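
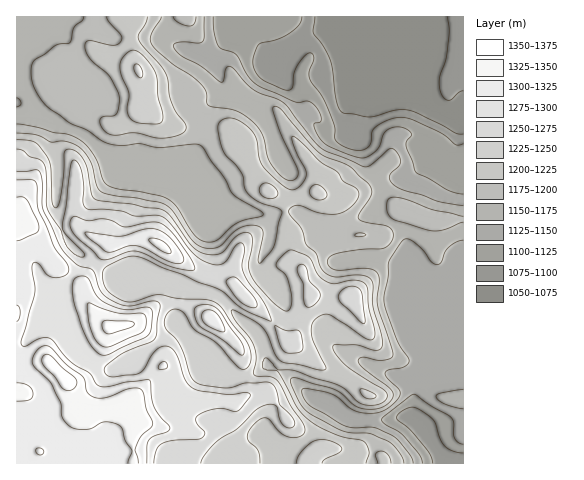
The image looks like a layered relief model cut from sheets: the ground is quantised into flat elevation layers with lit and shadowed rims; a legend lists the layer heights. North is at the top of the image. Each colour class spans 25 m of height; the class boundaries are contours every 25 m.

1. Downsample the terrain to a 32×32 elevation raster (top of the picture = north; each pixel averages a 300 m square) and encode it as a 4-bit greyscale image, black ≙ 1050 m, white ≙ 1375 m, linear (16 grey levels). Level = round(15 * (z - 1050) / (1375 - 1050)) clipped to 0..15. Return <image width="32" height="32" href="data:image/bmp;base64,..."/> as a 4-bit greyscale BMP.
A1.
<image width="32" height="32" href="data:image/bmp;base64,Qk12AgAAAAAAAHYAAAAoAAAAIAAAACAAAAABAAQAAAAAAAACAAATCwAAEwsAABAAAAAAAAAAAAAAABEREQAiIiIAMzMzAERERABVVVUAZmZmAHd3dwCIiIgAmZmZAKqqqgC7u7sAzMzMAN3d3QDu7u4A////AM3MzM3bqqmZmHiIiHd2QyLNzM3N26qqmYh4iIh3ZTIjzMzd3d3LuqmIiYdlVUMiNMzN7d3tu7qqqJl1RERCIjTczd3d7Lu7u6qYVEV4ZDRV3N7czMy7qpmql1Vnh2RERMzu26qru5mZmHd4iHZURETN7Lu6qruZmaeJmHdmZUREzMu83LqqmZuXmph3d2VERMu7ve7cqZq6iJmYeIhkRETLu83d3KmsuImYmImYVEREy7vMuqupqpm6iJmZp0RERMu7y5iJmZmbqHiZmZdURETLzLuYiJmqqpeImHd2VEREzMuqqZm8qZqHiZdlVVRFVMzKq8y825d5l3h3ZmZlVVTdubu7zMlmZ4d4dmZ3ZVZl7KqqqqqXZmZmd3d2ZmZmZtyZqZiIdmZmZ3d4h2ZmZVXLiah2ZmZmZniHeId2VURDu4inZmZmZmZ4dnh3ZVRDM6qIl2ZmZmZnd1V3ZUVUMzOYeHZmZmZmd3ZWdUMjRDMyd2Zmd3d3Znh2V2QyIkQzIVVWZ3eIh3Z3ZWZDMRIjIRBVZmZnmYdmZlVkQyERERERVmZmZ5mHZlVUQzMRAAABEVZmZniZdmVVQiIyEQAAARJWZmd4mHZURDISIhEAAAESVmZneIdVREMyISIQAAAAElVWZ3d2VVQzMzIhEAAAABJlVWZ3d2ZkMzMzIQAAAAAS"/>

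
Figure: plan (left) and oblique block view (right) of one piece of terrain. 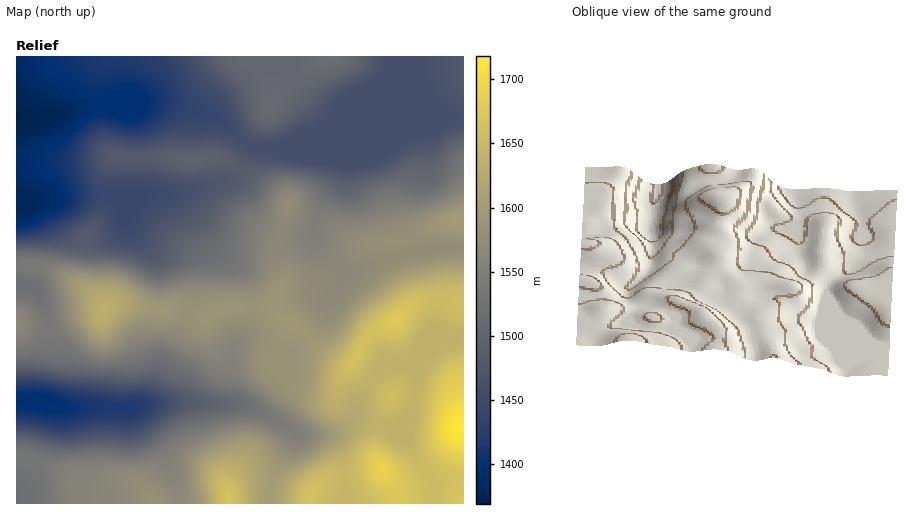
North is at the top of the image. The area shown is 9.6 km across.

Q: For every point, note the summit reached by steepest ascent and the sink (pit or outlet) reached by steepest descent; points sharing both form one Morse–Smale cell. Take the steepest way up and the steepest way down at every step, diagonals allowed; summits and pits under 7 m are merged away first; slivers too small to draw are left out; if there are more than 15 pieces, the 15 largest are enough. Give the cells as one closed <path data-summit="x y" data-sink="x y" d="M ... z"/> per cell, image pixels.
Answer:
<path data-summit="463 429" data-sink="17 120" d="M109 105l-20 1-56 13-16 0-1 43 62 0 38-6-7 18 0 21 6 2 6 7 6 9 3 15 13 15 11 8 22 5 12 8 4 15 0 19-3 15 17 4 11-7 12-3 38 2 7 3 18 13-22 35 2 8 5 4 7-9-2-5 6-2 32-33 10-25 13-16 2-8-26-26-6-12-22 3-19-5-15-8-11-11-13-24-8-8-12 0-34 11-25 0-14 3-10-1 3-2 1-4 2-46-1-21-2-9-3-3z"/><path data-summit="330 57" data-sink="17 120" d="M391 56l-374 0-1 62 17 1 14-2 49-12 37 0 13-3 25 0 45 15 25 22 12 8 19 2 50-22 22-27 20-9 17-13 9-14z"/><path data-summit="463 221" data-sink="17 120" d="M463 117l-15 0-72 30-94 1 25 0 33 15-3 18-20 32-5 22 7 13 27 26 11-2 36-16 42-9 29 0z"/><path data-summit="395 321" data-sink="17 120" d="M432 248l-39 8-36 16-11 2-3 8-13 16-10 25-32 33-6 2 2 5-8 10 10 9 13 6 29 6 10-6 6-13 10-13 17 17 10-9 26-12 19-24 10-6 5-43z"/><path data-summit="104 311" data-sink="17 401" d="M126 302l-14 2-10 9-20 2-34 11 2 25-7 22-3 28 26 6 67 1 12-4 5-6 13-33 21-41 4-12-14-4-21 1z"/><path data-summit="229 503" data-sink="17 401" d="M199 402l-41 2-24 4 31 50 12 28 4 17 48 1-1-9 9-6 9-3 24 2 5-20 17-28 0-10-26-16-20-8z"/><path data-summit="463 429" data-sink="17 401" d="M246 307l-22 1-18 9-18-4-25 52-13 33-9 7 34-3 70 3 6-4 25-28-6-7 0-6 22-35-20-15z"/><path data-summit="463 57" data-sink="17 120" d="M463 56l-71 0-4 12-7 10-17 13-20 9-22 27-46 21 100-1 72-30 15 0z"/><path data-summit="189 160" data-sink="17 120" d="M171 102l-25 0-13 3-24 1 9 0 12 5 3 3 2 9 1 21-2 46-1 4-3 2 10 1 14-3 25 0 29-10 21-3 9-7 13-24 1-4-2-1-34-28z"/><path data-summit="463 429" data-sink="17 120" d="M463 338l-16 3-53 24 10 1 11 8 1 15-7 28-19 13 7 6 9 4 23 34 3 7 1 23 31-1z"/><path data-summit="104 311" data-sink="17 120" d="M112 196l-4 2-8 22-15 21-4 23 1 20 20 20 2 5 12-6 10-1 27 7 21-1 14 5 4-15 0-19-4-15-12-8-22-5-11-8-13-15-7-21z"/><path data-summit="288 205" data-sink="17 120" d="M252 146l-14 28-9 7-11 2 7 0 6 4 15 28 14 14 12 5 19 5 9 0 12-3 5-23 20-32 3-18-33-15-45 1z"/><path data-summit="154 503" data-sink="17 401" d="M110 407l-40 1 8 7 6 18 2 13-1 35 19 2 8-2 15 0 11 3 11 11 5 9 26 0-1-11-14-35-28-46-4-4z"/><path data-summit="104 311" data-sink="17 204" d="M103 195l-30 0-46 8-10 0-1 61 30 3 38 21-3-6 3-36 2-7 14-19 6-12 3-11z"/><path data-summit="395 321" data-sink="17 401" d="M355 362l-11 13-6 13-6 5-10 1-23-6-23-15-25 28-9 4 20 7 40 23 33-2 16-12 7-23 13-18z"/>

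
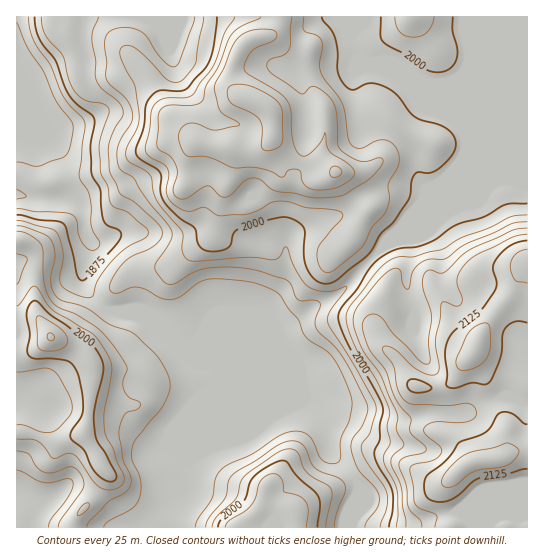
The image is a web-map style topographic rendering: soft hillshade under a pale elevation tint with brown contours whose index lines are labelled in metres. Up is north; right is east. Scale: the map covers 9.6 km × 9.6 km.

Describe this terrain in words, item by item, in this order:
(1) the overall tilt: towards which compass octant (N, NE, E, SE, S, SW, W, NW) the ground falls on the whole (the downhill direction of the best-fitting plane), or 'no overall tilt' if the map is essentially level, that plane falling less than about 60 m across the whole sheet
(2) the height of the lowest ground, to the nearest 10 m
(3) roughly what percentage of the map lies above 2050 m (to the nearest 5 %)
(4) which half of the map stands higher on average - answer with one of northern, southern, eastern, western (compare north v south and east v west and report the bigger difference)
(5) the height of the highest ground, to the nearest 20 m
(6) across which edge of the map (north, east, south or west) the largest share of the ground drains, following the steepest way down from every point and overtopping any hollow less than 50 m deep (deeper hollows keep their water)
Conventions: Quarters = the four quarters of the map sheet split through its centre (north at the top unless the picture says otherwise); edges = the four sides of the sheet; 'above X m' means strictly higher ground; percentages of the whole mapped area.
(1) The general tilt is down to the west (the land rises towards the east).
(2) The lowest ground is at about 1820 m.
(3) Roughly 25 % of the ground is higher than 2050 m.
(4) The eastern half stands higher on average than the western half.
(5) The highest point reaches roughly 2180 m.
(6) Most of the ground drains across the western edge.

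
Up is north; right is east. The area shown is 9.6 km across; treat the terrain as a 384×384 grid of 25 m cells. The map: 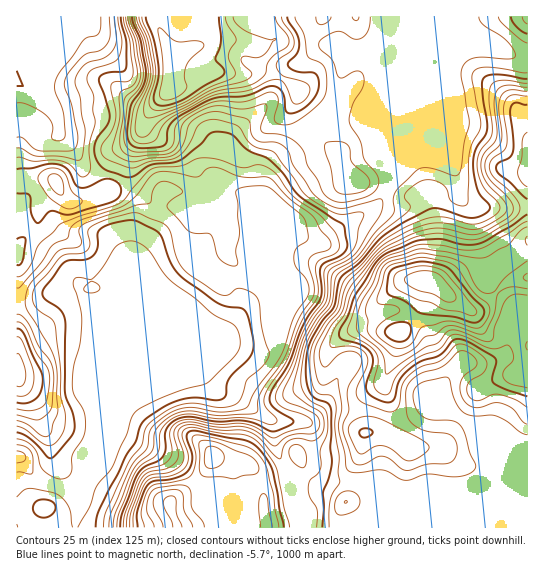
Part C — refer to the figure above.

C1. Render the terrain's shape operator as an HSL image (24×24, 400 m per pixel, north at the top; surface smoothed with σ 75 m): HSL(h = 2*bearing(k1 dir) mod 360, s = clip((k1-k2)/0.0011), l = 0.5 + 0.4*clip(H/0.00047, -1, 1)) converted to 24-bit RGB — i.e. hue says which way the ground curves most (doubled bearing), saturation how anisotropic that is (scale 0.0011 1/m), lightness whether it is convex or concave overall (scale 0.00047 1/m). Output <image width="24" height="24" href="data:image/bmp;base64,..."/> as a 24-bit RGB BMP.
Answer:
<image width="24" height="24" href="data:image/bmp;base64,Qk32BgAAAAAAADYAAAAoAAAAGAAAABgAAAABABgAAAAAAMAGAAATCwAAEwsAAAAAAAAAAAAAnmWdrLeCRnaaND6NF0C08bPFw6JmufCZbECYfGaFcWp+wt6MNyvEKhlSzHZK08xLVIx8f3+AgH9/gH9/gH9/f4CAf3+AcIyGeLuwyYFugzVlQWx4GkhhRmC72PPw99TyaTSFfGdpa5Jwy+mcOBN+WzuTN8PI9OXUej+dgXFreoNYfn5tgIBmeoB1f4B/hXN3tzBqzWgmWrWHSYF8HEdbIeagw+1yhhI2/zh4XrtFZ52Jtu+sOgVWQbZbTz5z71sdboY0ekFRt7NZVnNFaq5gVrKaaYSJb4CPJRcO2/dpSn1KWnh9MWhwIoc1cDMQPBETnvaF1eD2obzqjrjffgDTmajiWimVznRdyqCARmOZx+LmdojTl8G3U12OhGyFgXlqM6K4u+q3dZmyRl+IXHJ9Ll91ZYXjzOP/zP/zi1jV2bXVrxeJMnAIhBQKYRFd3e3WyMPhZ7zVZ7KHe12auHV+cDxdeV9ZoEhKc82FeOJ8N2SxelCQZHSCSpRxEHMyR+IIpn0SJh0NSCEEcgAjyGcmZSocC280xuJFj1cau9sQLX5hcF1OgylIy341QmFNjZdTxubLttyfERQ5fGl+c3yEdYp0W3xXTnUqeGgqdTdST5RwI2XG8sPyzWjkfOO9R63L4o3i9PnSEyElVnBIKSyX7dvwrj7chLbHzu+/1puwJxRebHd+gXx9fH53foB6eYF3cH5uTYB2o2uRI3JeMSJ+5nOp9OetDiskc0sv/7mehT5WPoAyDGk9UEQbusgzuWuJ6fesnjZTVjd+a3KCe3x/fn6CfoGAgIB/gH58bHlxSVtfr5xWBCQvzZPL/s3XsxmYHohX6uiNobHYk33PKA42a38cMfyCXJqr+5Vor1umb1KXdGuBfnl8foJ6eoF8fX1/gnN5fmJcSlhpp7OGEVZqIqOa3bDR/bL4e8vsourl8F+yyT5ydxKg0fraHZaOSYmAxuwcW3ZMj018hXSEfYOGgoSJf3qEfGlucjxGsqFbSpSRaaBmVaWKBi0nTy0ay59e8LvMpkAcknUyplihzfj2vOr48xfTSEkn595cJ2AyS2pffYdteoaBgHl/g2R6hjVcbr+fiMCobGWZaaaJiGd4Fg8vMNK1jeXaz1PK9dbt1tb11O33k9y8RhxCxjq/xZPt58i/tWSuTUUmMsI4W398eHJ2bUl8fH++hLSfk3iZeaajhHuUWkuHSanWD/+lIGI3PVi62vHc05fXxoyL0l69sj/iZVKrcotH14SQr16heuDeO7m+RUFmcF5dTENklbtyjY5sgJR5a51tfW19ZIKEhWhHRzQeLHsfCXAomsM0ta1gtnlobpVsODSY3JDk1KHjpFdPuERf4lEelUgdNF4aJGI+ZLaubraai6abZ42KoZVgd3Z/e1JhRRgWnn4rNJ8UFl8fQmsdZ4Ido7MtinxCLSQWPUEWzbERSI1nyk2Jtfv3x5v85tT3MpzfQpqXdoxfjnFRbphvjmBMYUg5dRZVhY/Ouc3e17LXLdScH46gxYCwl8NrcDNxgx5QW0Eho9sxeYTg1ev2iVDidBxDmUQb64AlICQPRmoZZLBSYTU2r3taTz6FU4iehbuWc6WKn8yuqp3SJTp8VZpGsah0XSd6nxy13Ozvm8PUXM49Wn8fdwhAzjW623Hk9XmBgHHedvnLKWyWcpnEuz6ulj88R7KHdJ9zg6WOpL2GcjxxgHJ/YJhqh3haKytfOL7X2ZaTzVpOt3I+Wn1HQytOQbVPThyN+dLVremQurk1LD1dXUc9NEeF27bdXLeYRrF8daNyo6hseEqBf3+AfoF6gH18TF97NGNMdi0nut2Lla6pjUaRWER6jaZ1EyA49b+o/6+78G0OCyoKHj4gSp8xF2895nOUacovQotZmpZsWGd1f3+Af4B/f39/XVR8TDptc7+3r+W0g3BRdTqQiXuuc16cWOjSBCld/8zR99P49cz/HVvhadesIYx9DuCc8drtM4C4s2+sV3yYfX6Af3+Af3+AWEd5Un6fhvTLg9bhfX9/Pn2CYoqwnMfTukmlIQgr6v9c3dGOSn2jtKzvXEve5GLLDadEbJY3wWSyT12Eql6LenqAf3+Af3+AR2mUfNKuZbo6SDMYgXyAboB9PHdYcZBIUB1JQw9I6f/MgciQvY/DspxqOD20zZXXrsHlG5qtYkg0gl1OYpVPe3yAf3+Af3+AZ4N1eoVGbEYyiU8ufIGCf3uCZIF/eExoKgdOvnHn2v/MdF1SiXlYnM9rTzZtpKlVjd9FaRJuu3i7aX+0XcOrbnKAf3+Af4B/fHaBmVmch1G0t5zO"/>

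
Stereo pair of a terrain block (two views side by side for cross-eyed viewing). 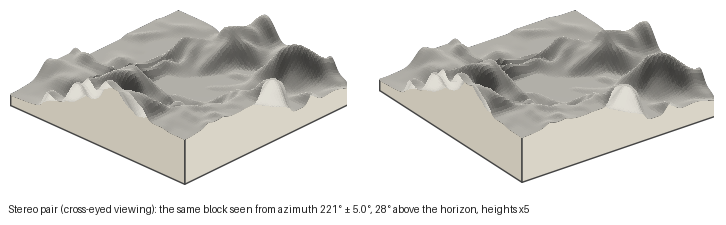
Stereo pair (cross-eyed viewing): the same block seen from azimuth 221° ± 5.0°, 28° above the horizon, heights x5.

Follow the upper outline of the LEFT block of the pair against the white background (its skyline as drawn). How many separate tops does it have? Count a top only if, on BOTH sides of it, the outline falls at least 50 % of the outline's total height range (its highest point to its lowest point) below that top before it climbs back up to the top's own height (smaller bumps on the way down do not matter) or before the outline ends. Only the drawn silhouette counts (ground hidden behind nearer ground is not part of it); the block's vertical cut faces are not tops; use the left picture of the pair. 1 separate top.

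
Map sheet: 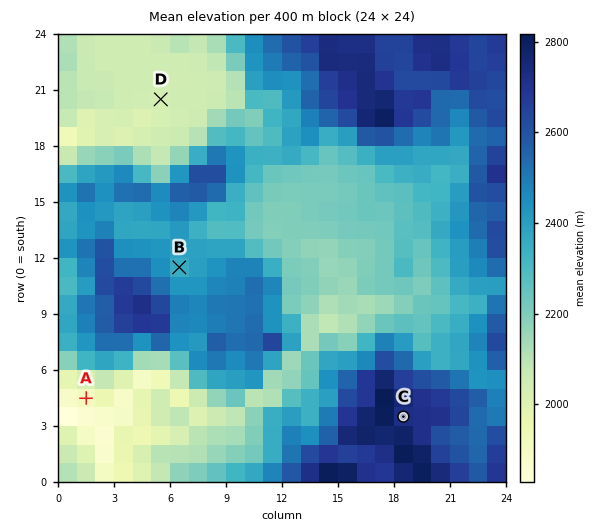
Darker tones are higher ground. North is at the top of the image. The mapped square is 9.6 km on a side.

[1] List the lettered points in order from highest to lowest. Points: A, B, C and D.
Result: C B D A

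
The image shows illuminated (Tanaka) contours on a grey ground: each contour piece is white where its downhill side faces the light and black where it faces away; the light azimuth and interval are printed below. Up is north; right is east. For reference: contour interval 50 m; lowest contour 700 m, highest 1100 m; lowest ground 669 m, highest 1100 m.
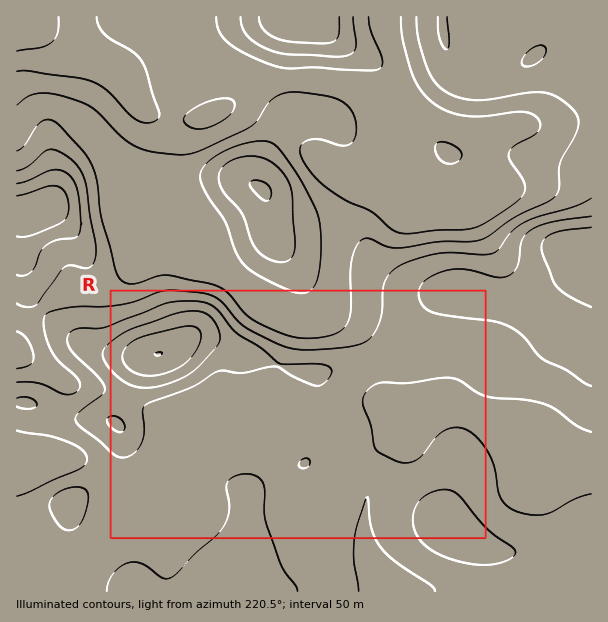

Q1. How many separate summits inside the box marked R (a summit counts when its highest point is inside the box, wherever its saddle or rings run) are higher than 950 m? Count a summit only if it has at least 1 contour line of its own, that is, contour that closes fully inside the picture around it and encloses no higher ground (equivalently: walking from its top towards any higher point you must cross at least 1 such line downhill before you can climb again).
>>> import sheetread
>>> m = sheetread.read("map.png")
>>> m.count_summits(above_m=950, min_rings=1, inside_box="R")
3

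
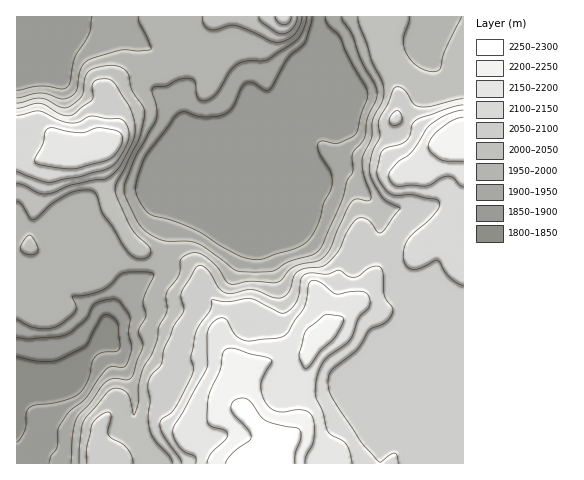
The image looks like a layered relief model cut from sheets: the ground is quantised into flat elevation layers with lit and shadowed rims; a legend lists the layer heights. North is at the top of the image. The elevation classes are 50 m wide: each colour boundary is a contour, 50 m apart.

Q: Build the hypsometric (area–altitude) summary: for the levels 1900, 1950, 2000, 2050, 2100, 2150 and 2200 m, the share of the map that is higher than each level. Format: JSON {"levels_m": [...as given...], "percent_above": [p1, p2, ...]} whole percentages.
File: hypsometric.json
{"levels_m": [1900, 1950, 2000, 2050, 2100, 2150, 2200], "percent_above": [77, 68, 52, 42, 23, 14, 5]}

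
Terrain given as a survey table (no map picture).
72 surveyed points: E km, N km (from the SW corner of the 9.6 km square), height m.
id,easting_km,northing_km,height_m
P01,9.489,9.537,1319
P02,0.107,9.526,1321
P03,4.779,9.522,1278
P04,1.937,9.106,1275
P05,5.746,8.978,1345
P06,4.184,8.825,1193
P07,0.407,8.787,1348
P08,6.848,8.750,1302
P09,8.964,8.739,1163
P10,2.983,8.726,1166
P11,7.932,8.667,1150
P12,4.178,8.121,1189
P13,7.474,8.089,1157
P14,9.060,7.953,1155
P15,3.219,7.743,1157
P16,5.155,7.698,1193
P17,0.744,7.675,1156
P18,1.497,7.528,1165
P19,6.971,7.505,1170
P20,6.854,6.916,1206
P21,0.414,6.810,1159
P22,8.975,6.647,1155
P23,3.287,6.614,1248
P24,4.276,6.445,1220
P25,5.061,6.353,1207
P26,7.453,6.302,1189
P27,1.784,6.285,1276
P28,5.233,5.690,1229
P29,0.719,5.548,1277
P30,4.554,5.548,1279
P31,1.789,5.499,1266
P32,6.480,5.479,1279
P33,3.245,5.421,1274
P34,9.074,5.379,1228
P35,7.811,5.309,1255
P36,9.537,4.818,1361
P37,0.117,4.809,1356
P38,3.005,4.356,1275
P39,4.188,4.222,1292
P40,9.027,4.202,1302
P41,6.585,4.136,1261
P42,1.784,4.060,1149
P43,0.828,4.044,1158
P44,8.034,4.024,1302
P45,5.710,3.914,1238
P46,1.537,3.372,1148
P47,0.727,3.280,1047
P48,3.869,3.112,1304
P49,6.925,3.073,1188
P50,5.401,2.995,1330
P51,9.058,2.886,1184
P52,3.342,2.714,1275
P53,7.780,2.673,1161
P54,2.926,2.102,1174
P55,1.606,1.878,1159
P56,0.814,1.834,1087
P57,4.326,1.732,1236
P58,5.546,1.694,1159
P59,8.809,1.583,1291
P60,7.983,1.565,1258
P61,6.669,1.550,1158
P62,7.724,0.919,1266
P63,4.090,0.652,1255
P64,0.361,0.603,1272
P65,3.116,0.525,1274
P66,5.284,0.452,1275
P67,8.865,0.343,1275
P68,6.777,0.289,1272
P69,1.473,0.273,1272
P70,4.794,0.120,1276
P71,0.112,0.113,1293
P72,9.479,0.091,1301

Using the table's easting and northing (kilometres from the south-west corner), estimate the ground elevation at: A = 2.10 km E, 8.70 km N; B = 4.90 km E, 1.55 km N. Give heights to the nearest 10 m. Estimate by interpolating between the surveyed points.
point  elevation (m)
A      1280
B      1160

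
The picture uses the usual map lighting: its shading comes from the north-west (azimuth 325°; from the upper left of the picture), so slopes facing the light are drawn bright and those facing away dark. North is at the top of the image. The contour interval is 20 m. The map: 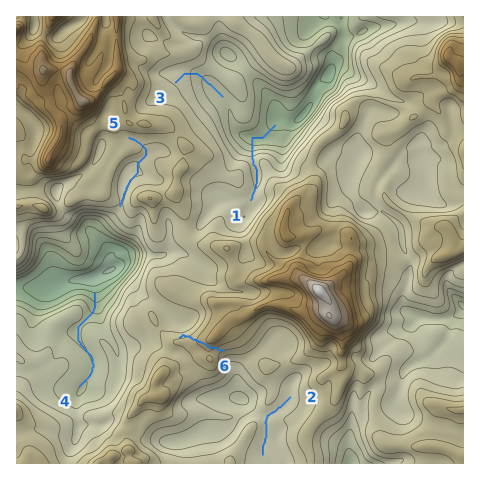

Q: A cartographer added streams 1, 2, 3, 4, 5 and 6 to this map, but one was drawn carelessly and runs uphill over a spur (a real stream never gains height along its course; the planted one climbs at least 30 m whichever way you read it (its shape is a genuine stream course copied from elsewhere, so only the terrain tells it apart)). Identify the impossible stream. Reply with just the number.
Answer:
6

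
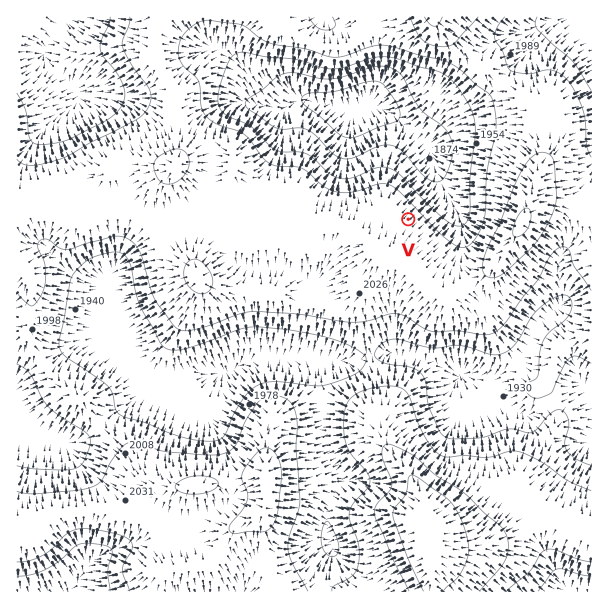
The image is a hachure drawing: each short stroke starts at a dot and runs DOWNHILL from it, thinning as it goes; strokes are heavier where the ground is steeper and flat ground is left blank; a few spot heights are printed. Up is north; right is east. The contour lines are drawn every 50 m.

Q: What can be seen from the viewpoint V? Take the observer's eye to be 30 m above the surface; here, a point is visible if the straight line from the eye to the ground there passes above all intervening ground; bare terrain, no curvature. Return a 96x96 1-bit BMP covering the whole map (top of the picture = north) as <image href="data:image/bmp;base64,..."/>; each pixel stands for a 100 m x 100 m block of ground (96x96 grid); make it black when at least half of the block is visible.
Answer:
<image width="96" height="96" href="data:image/bmp;base64,Qk2+BAAAAAAAAD4AAAAoAAAAYAAAAGAAAAABAAEAAAAAAIAEAAATCwAAEwsAAAIAAAAAAAAA////AAAAAAAAAAAAAA+AAAAAAAAAAAAAAA+AAAAAAAAAAAAAAB+AAAAAAAAAAAAAAB+AAAAAAAAAAAAAAD8AAAAAAAAAAAAAAD8AAAAAAAAAAAAAAD8AAAAAAAAAAAAAAB8AAAAAAAAAAAAAAB8AAAAPgADwAAAAAA4AAAAf4APwAAAAAA4AAAB/8B/wAAAAAB4AAAH/+D//gAAAAD8AAAH/////+AAAAH8AD+P//////4AAAH+AD+f//////4AAAD/AA///////8AAAAD/AAH//////gAAA4D/gAH///8D+AAf/8D/gAH///wD4AD//+D/gAH///gDgAH///H/gAP///AAAAH/////AAf/8MAAAAD////+AA//gAAAAAD//w/+AB/wAAAAAAH/gAf+AD/gAAAAAAP8AAf8AH/gAAAAAAfwAAf8AP/AAAAAAA/AAAf8Af+AAAAAAB4AAAf4A/+AAAAAADgAAAP4A/+AAAAAADAAAAP4B/8AAAAAAHAAAAPwB/8AAAAAAPAAAAHgA/4AAAAAAeAAAAAAAPwAAAAAAAAAAAAAAAAAAAAAAAAAAAAAAAAAAAAAAAAAAAAAAAAAAAAAAAAAAAAAAAAAAAAAAAAAAAAAAAAAAAAAAAAAAAAAAAAAAAAAAAAAAAAAAAAAAAAAAAAAAAAAAAAAAAAAAAAAAAAAAAAAAAAAAAAAAAAAAAAAAAAAAAAAAAAAAAAAAAAAAAAAAAAAAAAAAAAAAAAAAYAAAAAAAAAAAAAAA8AAAAAAAAAAAAAAA/BgAAAAAAAAAAAAB//wAAAfAAAAAAAAB//wAAA/wAAAAAAAB//gAAB/4AAAAAAAD//gAAD/+AAAAAAAD//gAAH/+AAAAAAAD//AAAf//AADAAAAH/+EAB///AADAAAAH///AH///gADAAAAP///gP///wADAAAA////wf///4ACAYAD////8////4ADAPAP/////////8ADgPwf/z///////8ADwP///B///////+AD4P//+D/////f/+AD8f//8H////+f/+AD//gH8H//+P8//+AD/AAD8H//4B5///ACAAAD8H//wAT///AAAAAB+H//gAP///AAAAAA+D8PAAP///AAAAAA+D8HAAf///gAAAAAcD4GAAf///gAAAAAcD4CAA////gAAAAAcD4AAA////gAAAAAID4AAAf///gAAAAAAD8AAAf///gAAAAAAB8AAAf///wAAAAAAB8AAAf///8AAAAAAA4AAA////+AAAAA/z4AAB////+AAAAA//4AAD////+AAAAA//4AAP////8AAAAA//+AAf////8AAAAA///gP////+YAAAAB/////////4AAAAAH/////////gAAAAAP/////////AAAAAAP////////+AAAAAAP////////4AAAAAAP////////4AAAAAAP////////4AAAAAAH////h///8AAAAAAH///+Af//8AAAAAAH///+Af//+AAAAAAH///+A///+AAAAAAH///8B////AAA="/>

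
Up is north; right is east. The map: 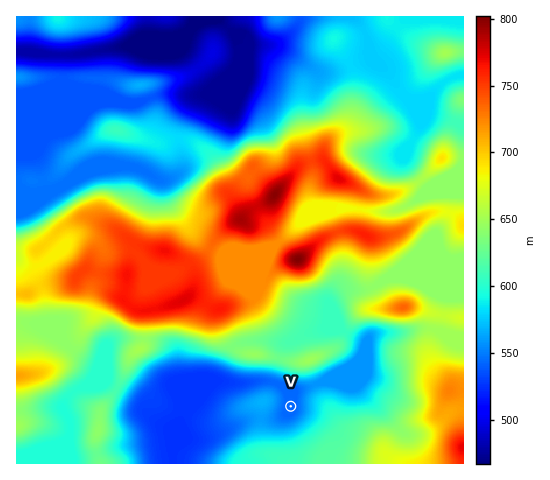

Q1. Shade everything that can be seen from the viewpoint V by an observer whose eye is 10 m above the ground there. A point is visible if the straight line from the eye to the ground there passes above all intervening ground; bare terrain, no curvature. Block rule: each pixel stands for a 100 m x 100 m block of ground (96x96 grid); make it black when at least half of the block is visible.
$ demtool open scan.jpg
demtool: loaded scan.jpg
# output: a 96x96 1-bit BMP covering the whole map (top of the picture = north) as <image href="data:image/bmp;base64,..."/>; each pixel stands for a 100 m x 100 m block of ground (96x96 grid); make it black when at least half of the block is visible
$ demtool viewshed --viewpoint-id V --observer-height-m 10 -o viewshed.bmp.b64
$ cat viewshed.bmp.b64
<image width="96" height="96" href="data:image/bmp;base64,Qk2+BAAAAAAAAD4AAAAoAAAAYAAAAGAAAAABAAEAAAAAAIAEAAATCwAAEwsAAAIAAAAAAAAA////AAAAAAAAAD4AAAAAAAAAAAAAADwAAAAAAAAAAAAAADAAAAAAAAAAAAAAAGAAAAAP4AAAAAIAAGAAAAB//AAAAAIAAHAAAAA//gAAAAAAADAAAAA//4AAAAAAADAAAAAf/8AAAAAAADAAAAAP/8AAAAAAACAAAAAH/+AAAAAAAAAAAAAH/+AAAAAAAAAAAAAH/8AAAAAAAAAAAAAD/8AAAAAAAAAAAAAD/4AAAAAAAAAAAAAD/4AAAAAAAAAAAAAB/wAAAAAAAAAAAAAA/wAAAAB4AAAAAAAB/wAAAAB+AAAAAAAD/4AAAAAPAAAAAAAf/+AAAAADAAAAAAH///AAAAAAAAAAAAf/4/wAAAAAAABAAB/+AD4ABgAAAAB4APwAAAQB/gAAAAAeB/AAAAAB/gAAAAAPAPAAAAADnAAAAAAP//AAAAADDAAAAAAf//AAAAADBgAAAAB///gAAAAD/gAAAAB///wAAAAB/wAAAAB//n4AAAAD/8AAAAB//B+AAAAH/8AAAAAD+A/gAAAP+AAAAAAAGAHwAAADwAAAAAAAAAAAAAAAAAAAIAAAAAAAAAAAAAAAAAAAAAAAAAAAAAAAAAAAAAAAAAAAAAAAAAAAAAAAAAAAAAAAAAAAAAAAAAAAAAAAAAAAAAAAAAAAAAAAAAAAAAAAAAAAAAAAAAAAAAAAAAAAAAAAAAAAAAAAAAAAAAAAAAAAAAAAAAAAAAAAAAAAAAAAAAAAAAAAAAAAAAAAAAAAAAAAAAAAAAAAAAAAAAAAAAAAAAAAAAAAAAAAAAAAAAAAAAAAAAAAAAAAAAAAAAAAAAAAAAAAAAAAAAAAAAAAAAAAAAAAAAAAAAAAAAAAAAAAAAAAAAAAAAAAAAAAAAAAAAAAAAAAAAAAAAAAAAAAAAAAAAAAAAAAAAAAAAAAAAAAAAAAAAAAAAAAAAAAAAAAAAAAAAAAAAAAAAAAAAAAAAAAAAAAAAAAAAAAAAAAAAAAAAAAAAAAAAAAAAAAAAAAAAAAAAAAAAAAAAAAAAAAAAAAAAAAAAAAAAAAAAAAAAAAAAAAAAAAAAAAAAAAAAAAAAAAAAAAAAAAAAAAAAAAAAAAAAAAAAAAAAAAAAAAAAAAAAAAAAAAAAAAAAAAAAAAAAAAAAAAAAAAAAAAAAAAAAAAAAAAAAAAAAAAAAAAAAAAAAAAAAAAAAAAAAAAAAAAAAAAAAAAAAAAAAAAAAAAAAAAAAAAAAAAAAAAAAAAAAAAAAAAAAAAAAAAAAAAAAAAAAAAAAAAAAAAAAAAAAAAAAAAAAAAAAAAAAAAAAAAAAAAAAAAAAAAAAAAAAAAAAAAAAAAAAAAAAAAAAAAAAAAAAAAAAAAAAAAAAAAAAAAAAAAAAAAAAAAAAAAAAAAAAAAAAAAAAAAAAAAAAAAAAAAAAAAAAAAAAAAAAAAAAAAAAAAAAAAAAAAAAAAAAAAAAAAAAAAAAAAAAAAAAAAAAAAAAAAAAAAAAAAAAAAAAAAAAAAAAAAAAAAAAAAAAAAAAAAAAAAAAAAAAAAAAAAAAA="/>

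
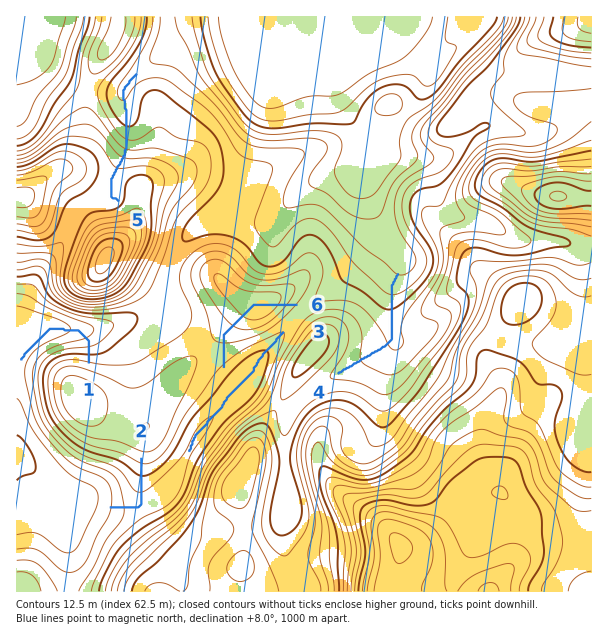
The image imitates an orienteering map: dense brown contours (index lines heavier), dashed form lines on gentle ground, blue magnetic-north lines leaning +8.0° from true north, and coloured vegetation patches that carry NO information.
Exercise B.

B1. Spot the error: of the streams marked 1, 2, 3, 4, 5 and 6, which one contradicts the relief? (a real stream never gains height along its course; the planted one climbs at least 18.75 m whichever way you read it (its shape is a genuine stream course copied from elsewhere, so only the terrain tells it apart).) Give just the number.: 6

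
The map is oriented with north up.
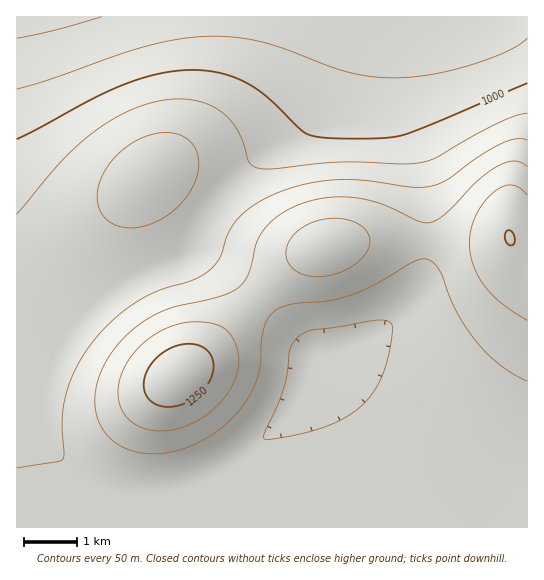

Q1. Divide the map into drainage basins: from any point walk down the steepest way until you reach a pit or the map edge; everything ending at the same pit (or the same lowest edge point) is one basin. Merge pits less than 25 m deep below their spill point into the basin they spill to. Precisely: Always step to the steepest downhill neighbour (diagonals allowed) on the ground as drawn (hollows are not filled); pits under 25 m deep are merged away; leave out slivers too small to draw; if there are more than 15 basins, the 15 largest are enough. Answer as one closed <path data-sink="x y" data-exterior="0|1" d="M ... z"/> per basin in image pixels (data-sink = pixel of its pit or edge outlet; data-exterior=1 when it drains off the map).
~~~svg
<path data-sink="17 17" data-exterior="1" d="M527 16l-511 1 1 511 145 0-6-49-1-42 5-34 8-17 9-10 30-24 71-75 33-25 24-8 30-4 129 1 9-2 7 0 5 8 13 3z"/><path data-sink="314 353" data-exterior="0" d="M510 239l-16 2-143 0-30 7-30 17-42 41-42 46-35 29-9 16-6 17-2 23 1 42 7 48 364 1 1-277-13-4z"/>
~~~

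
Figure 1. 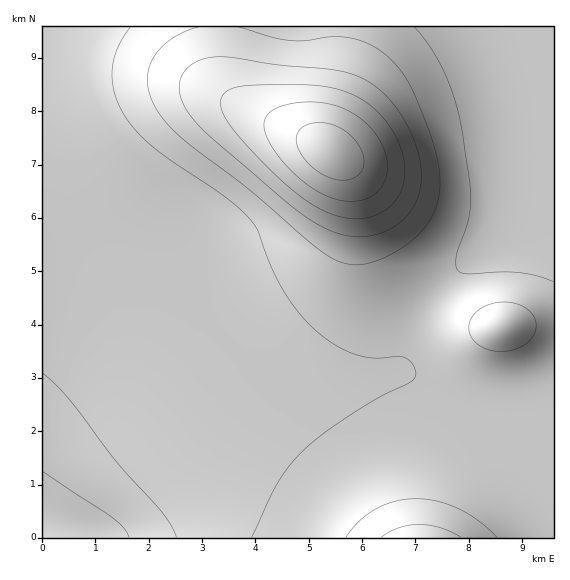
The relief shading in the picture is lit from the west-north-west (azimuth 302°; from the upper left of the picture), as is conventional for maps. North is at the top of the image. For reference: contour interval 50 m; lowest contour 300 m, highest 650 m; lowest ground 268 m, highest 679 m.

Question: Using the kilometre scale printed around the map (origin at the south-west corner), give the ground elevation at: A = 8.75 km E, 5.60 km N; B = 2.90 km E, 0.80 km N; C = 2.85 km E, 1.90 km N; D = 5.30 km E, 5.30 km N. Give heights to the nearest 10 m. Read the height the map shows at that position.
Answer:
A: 390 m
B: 380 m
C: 380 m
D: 450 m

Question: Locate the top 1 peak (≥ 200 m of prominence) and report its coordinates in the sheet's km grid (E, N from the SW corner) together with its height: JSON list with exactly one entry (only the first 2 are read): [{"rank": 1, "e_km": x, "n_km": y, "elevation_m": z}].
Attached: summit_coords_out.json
[{"rank": 1, "e_km": 5.41, "n_km": 7.26, "elevation_m": 679}]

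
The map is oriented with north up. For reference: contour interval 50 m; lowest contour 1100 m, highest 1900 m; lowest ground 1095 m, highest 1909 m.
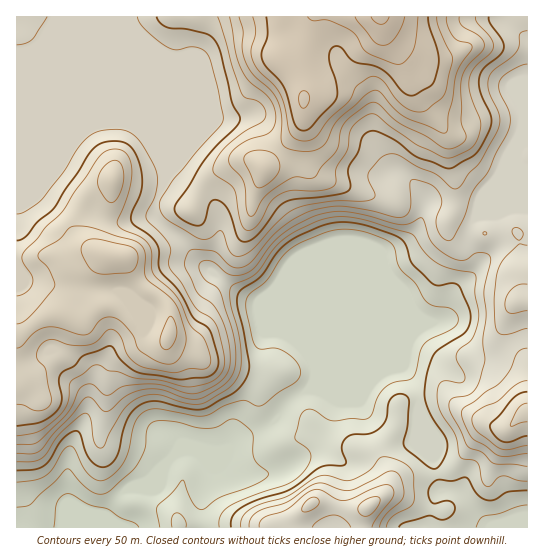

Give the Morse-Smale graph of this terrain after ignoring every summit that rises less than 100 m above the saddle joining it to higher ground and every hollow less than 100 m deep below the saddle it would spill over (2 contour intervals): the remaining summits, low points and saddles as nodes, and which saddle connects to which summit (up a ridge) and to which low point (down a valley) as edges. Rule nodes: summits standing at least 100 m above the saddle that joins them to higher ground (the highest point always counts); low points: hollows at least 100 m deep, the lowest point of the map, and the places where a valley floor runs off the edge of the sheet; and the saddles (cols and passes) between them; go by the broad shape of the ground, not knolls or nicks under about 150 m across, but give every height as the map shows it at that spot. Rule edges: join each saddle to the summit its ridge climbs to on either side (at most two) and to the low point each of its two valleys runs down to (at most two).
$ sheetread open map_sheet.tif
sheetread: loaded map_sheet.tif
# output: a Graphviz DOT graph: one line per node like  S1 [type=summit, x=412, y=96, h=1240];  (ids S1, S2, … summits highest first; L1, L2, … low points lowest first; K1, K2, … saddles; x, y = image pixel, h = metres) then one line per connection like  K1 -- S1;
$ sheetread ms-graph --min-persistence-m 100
graph terrain {
  S1 [type=summit, x=379, y=17, h=1909];
  S2 [type=summit, x=111, y=257, h=1695];
  S3 [type=summit, x=527, y=413, h=1562];
  S4 [type=summit, x=369, y=507, h=1475];
  L1 [type=low, x=86, y=517, h=1095];
  K1 [type=saddle, x=158, y=199, h=1448];
  K2 [type=saddle, x=471, y=225, h=1383];
  K3 [type=saddle, x=437, y=474, h=1254];
  K4 [type=saddle, x=299, y=395, h=1175];
  K1 -- S1;
  K1 -- S2;
  K1 -- L1;
  K2 -- S1;
  K2 -- S3;
  K2 -- L1;
  K3 -- S3;
  K3 -- S4;
  K3 -- L1;
  K4 -- S1;
  K4 -- S4;
  K4 -- L1;
}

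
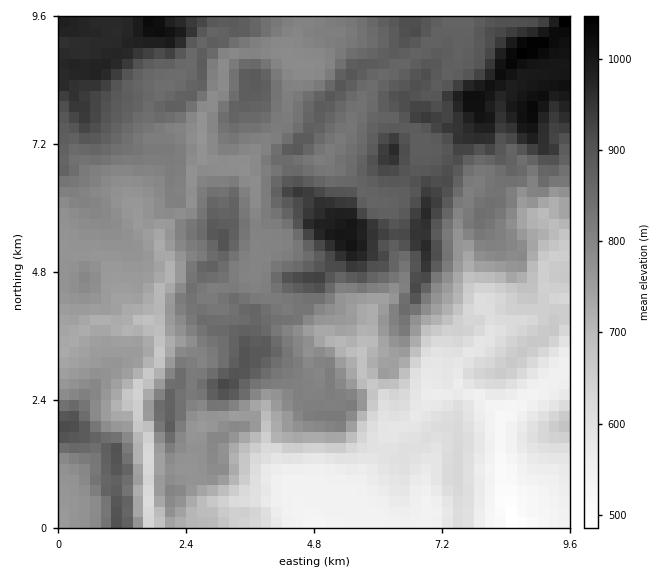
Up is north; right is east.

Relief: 480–1060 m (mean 785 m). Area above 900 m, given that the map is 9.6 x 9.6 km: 14.2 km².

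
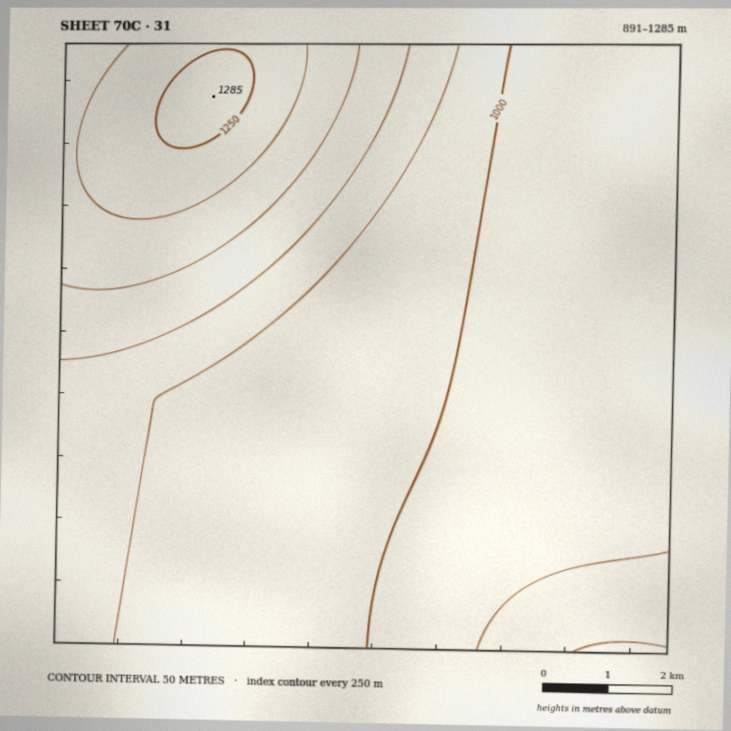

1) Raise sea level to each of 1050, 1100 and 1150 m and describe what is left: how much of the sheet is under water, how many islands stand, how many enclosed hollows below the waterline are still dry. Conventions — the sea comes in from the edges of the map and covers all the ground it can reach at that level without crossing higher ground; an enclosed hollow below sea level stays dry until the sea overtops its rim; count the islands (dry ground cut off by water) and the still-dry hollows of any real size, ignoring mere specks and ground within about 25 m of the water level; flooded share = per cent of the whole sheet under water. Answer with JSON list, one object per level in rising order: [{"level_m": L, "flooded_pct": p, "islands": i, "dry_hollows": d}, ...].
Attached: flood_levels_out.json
[{"level_m": 1050, "flooded_pct": 67, "islands": 0, "dry_hollows": 0}, {"level_m": 1100, "flooded_pct": 79, "islands": 0, "dry_hollows": 0}, {"level_m": 1150, "flooded_pct": 85, "islands": 0, "dry_hollows": 0}]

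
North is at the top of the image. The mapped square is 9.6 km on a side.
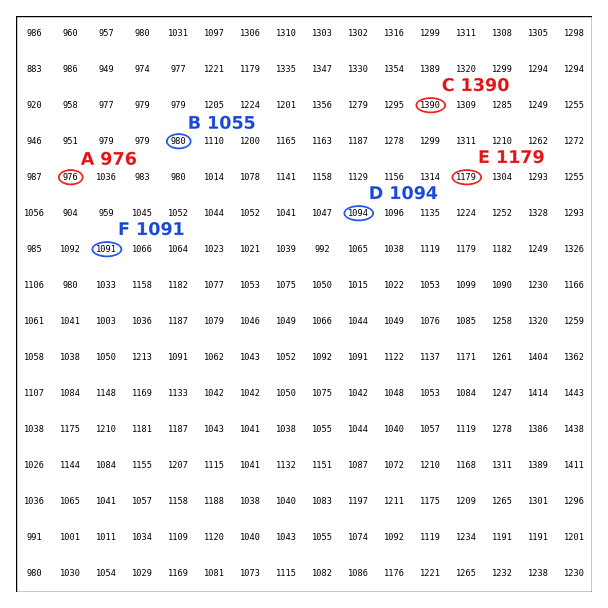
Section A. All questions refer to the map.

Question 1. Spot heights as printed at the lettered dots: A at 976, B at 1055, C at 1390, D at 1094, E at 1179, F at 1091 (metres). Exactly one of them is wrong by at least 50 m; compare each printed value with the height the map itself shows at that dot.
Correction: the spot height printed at B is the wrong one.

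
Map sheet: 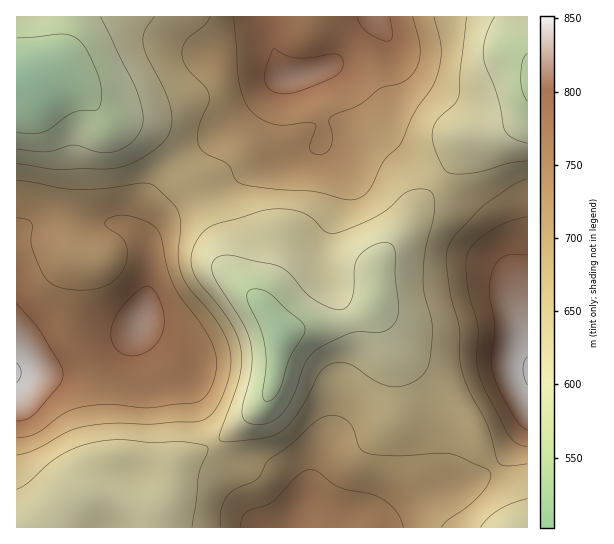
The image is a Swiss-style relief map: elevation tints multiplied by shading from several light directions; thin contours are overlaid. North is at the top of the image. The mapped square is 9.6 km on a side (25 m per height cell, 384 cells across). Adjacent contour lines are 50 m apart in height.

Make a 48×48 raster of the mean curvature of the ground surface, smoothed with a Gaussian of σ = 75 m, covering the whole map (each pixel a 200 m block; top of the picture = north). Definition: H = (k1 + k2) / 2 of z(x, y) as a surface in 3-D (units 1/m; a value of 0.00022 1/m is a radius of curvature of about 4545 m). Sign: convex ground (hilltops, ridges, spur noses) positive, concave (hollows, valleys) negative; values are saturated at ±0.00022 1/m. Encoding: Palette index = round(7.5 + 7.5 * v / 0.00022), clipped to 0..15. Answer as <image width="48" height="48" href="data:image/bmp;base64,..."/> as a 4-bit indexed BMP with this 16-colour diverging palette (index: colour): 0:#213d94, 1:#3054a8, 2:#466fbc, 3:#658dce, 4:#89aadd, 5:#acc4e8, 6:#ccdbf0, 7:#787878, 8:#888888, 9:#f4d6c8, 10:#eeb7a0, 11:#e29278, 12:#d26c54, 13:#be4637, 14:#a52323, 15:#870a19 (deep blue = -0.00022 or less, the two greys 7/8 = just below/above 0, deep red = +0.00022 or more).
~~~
<image width="48" height="48" href="data:image/bmp;base64,Qk32BAAAAAAAAHYAAAAoAAAAMAAAADAAAAABAAQAAAAAAIAEAAATCwAAEwsAABAAAAAAAAAAlD0hAKhUMAC8b0YAzo1lAN2qiQDoxKwA8NvMAHh4eACIiIgAyNb0AKC37gB4kuIAVGzSADdGvgAjI6UAGQqHAGd3d4mphlVndmi+2pqod4iIm6hmeZZDRmZnd3iHVVVWZoreyZvJiKu6qph3iqhUVodmdlVVVmZUVorLhozbmavLuYiJq8uXZ5hmZVVWeIZVZ3iHQ2vLmImqmHeKrMy5h4hlVWeJqpdmeIdkIlm7mGZ3d2Z5q7u5hndUNGeJqZdmeIh2Znm7qFRWd3d4iZiIdWZDI0VVZmZEVniry5q8qGRGeIiIiHVGdnhkMiEREjQyI1es7Km8qHVWd4iIiGImmaynVDMhEjMiNENXmHi8uYh2ZWeImFAGzd7IZndmZnZVeXIAATe9ypqXVFeJhyAG3t64eKqqrMuIzsYAAAW9yqqXVWeIdRAo3cyXeKu7ze277/owAAOcyqmXZniIYxFb7MyYiJmaq8y87/1yAAB7yqmHd3iHUySd7Ly6qXeImZmaz/+lAAB83KmHd3d2U0e+67zLqGZ4iHd4vv/IMAGN/sqGZmZmVGnf2ry5dlaJmHZ4rf/pQAKN/9uGVVVmZnrv2quWRFeZqod4rf/qUAFqu6qGVVVndmjOyqp0NHiau6iJvf/ZUAAkVWeHZmZnZUacyZh1RomZvLmKze23MAABEkZmZmVmVDWLuYd2Z4mZzcqb3ttzABMzNWZURVVWVEabuXZnd4iazty83bcwADZ3iahCJFZ3Znm8uXZWeIh4ve3LqWMAAUiqvdlSJHiId5vcqHZWd3ZWnO64UxAAE1ebzslTNYmXZ6zLl4dlZlMja/+1AAATVmeazKdURoiGZ6zKiIdlVEIBW/+jAAFHmXeaunVDNXh3ibzLmHdlREIRWu6jABNpqoiZqXQyI2d4rM3cqXdmVVVEe+62IjV5qYiJqoUyIkZ4rMzduYiHZomZm+7IVFZ4h2Z3mqhkMzRmeJmsuZqpibzdy825Zmd2VENFaJmHZUVVVVZ5mKu7qrzNypmYd3h2QyIjRoqphlVlVWZmd6vLupmauYZneJqYZEREV5zLhlVWeJh3d7zLmZmJqoZWeKu6mZmHebzbhUVWeZiJqsyoeJmZm6hmZomqq926qry6dVZ3d3Z4vKp2Z4iHiruXVVZ4q93Lu7uodomYd2Vnq5dUaHZEWKuod2ZWiruquqqYeKqYd2ZmeGU1iXIBNXiZmqhleJiJqpmHeap2VVZVVEMlq3EAI0VorMqHd3Zomph2eahTIkVVRDIlrIMBNERXm8qHd2VWiIdmeqcyEkZ3ZkMkioQ0VVVniZh3d2VEVmdmiqdERXmZh2Q0eHVWdmd3d2VomZhkM1d2eahmiaq6hmQ0ZmVXZmeHZURpvdyoVGiGaJmImZmpZFRWZlVWZmiIdlRq3/7tqZqGWKqZh3eZZERWZlVWZ4mZmXZpvd3u7cp1acuphlaIdURWVWVXiZqqu5Zoqqmr3tplfOyph1RnZVVVRFVomqqrzJZXqpdmi7hmrvypmWM0RXdlREV5q6qquoZYvLdDV4doz/uImnQzRJmHVVaJqpiZh2VpvchDNneK3slmiYZDVpqYdmeZmHeIdUWKzLhURXib3KdVeZZUaA=="/>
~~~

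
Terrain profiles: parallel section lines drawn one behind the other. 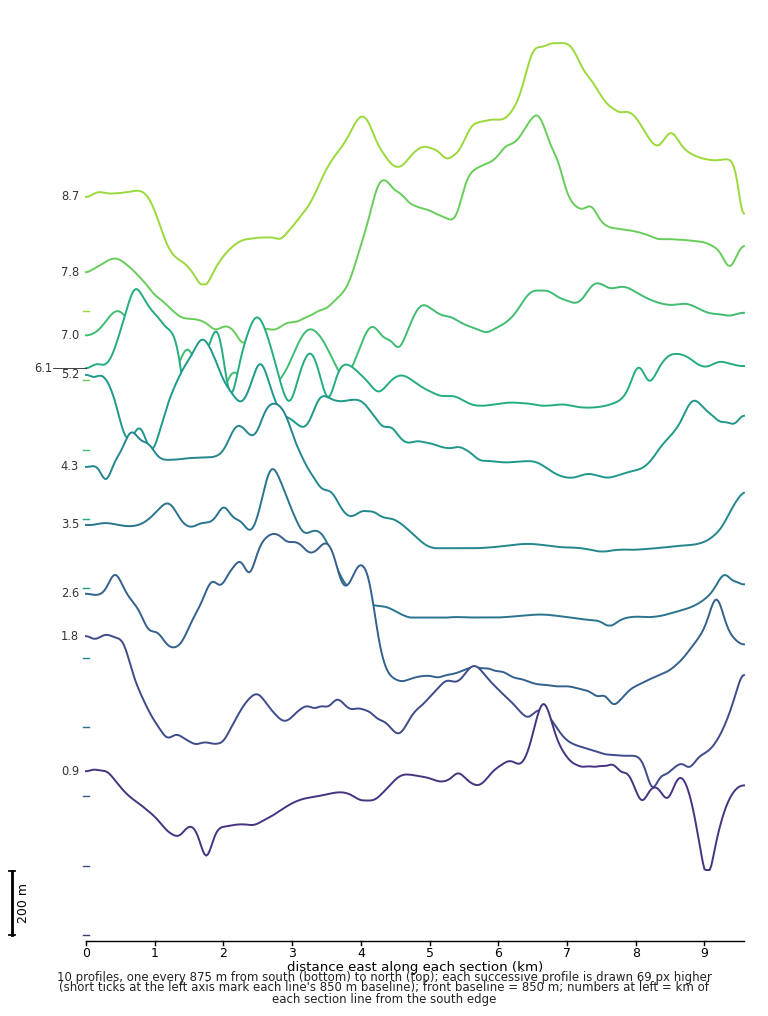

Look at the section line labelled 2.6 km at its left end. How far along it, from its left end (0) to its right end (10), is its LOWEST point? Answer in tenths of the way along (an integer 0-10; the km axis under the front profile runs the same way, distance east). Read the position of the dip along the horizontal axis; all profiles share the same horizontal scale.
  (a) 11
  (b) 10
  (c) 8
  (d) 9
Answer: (c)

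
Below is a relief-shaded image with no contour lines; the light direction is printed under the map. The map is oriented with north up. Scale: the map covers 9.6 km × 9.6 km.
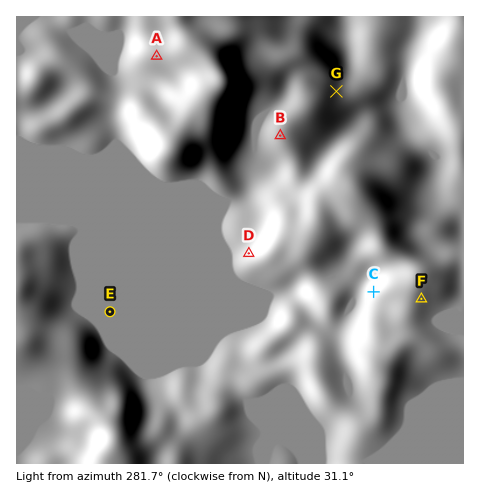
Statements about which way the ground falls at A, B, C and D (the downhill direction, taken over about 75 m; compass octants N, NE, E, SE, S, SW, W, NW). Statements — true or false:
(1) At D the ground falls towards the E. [false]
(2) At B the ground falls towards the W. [true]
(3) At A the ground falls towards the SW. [true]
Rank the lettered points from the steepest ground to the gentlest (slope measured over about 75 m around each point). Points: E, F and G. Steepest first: G F E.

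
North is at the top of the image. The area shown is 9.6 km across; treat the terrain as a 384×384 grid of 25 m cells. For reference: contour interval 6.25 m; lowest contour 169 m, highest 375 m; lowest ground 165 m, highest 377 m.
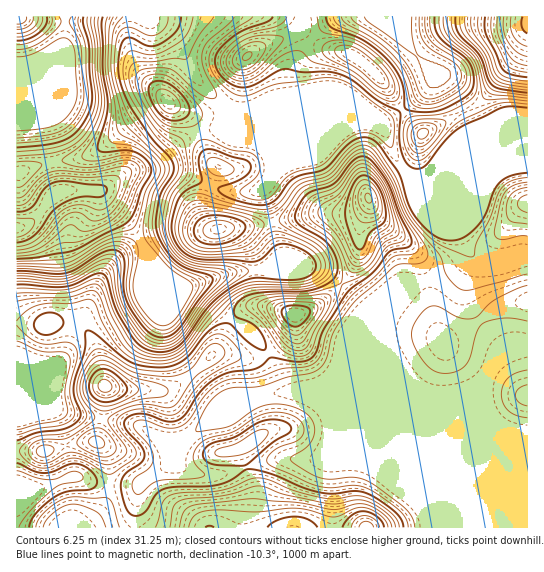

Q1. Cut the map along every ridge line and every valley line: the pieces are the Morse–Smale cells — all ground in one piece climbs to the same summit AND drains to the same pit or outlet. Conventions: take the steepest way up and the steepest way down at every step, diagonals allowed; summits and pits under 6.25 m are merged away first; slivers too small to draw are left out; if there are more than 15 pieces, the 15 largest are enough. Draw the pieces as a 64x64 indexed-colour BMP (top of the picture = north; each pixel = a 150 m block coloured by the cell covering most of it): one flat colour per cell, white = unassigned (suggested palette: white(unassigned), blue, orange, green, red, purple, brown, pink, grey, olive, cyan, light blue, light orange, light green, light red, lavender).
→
<image width="64" height="64" href="data:image/bmp;base64,Qk12CAAAAAAAAHYAAAAoAAAAQAAAAEAAAAABAAQAAAAAAAAIAAATCwAAEwsAABAAAAAAAAAA////ALR3HwAOf/8ALKAsACgn1gC9Z5QAS1aMAMJ34wB/f38AIr28AM++FwDox64AeLv/AIrfmACWmP8A1bDFAAAAAAAAAAACIiIiIiIiIiIiIiIiIiIiIiIlVVVVVVVVAAAAAAAAAAIiIiIiIiIiIiIiIiIiIiIiIiVVVVVVVVUAAAAAAAAAAiIiIiIiIiIiIiIiIiIiIiIiJVVVVVVVVQAAAAAAAAACIiIiIiIiIiIiIiIiIiIiIiJVVVVVVVVVAAAAAAAAAAIiIiIiIiIiIiIiIiIiIiIiIlVVVVVVVVUAAAAAAAAAACIiIiIiIiIiIiIiIiIiIiIlVVVVVVVVVQAAAAAAAAAAAiIiIiIiIiIiIiIiIiIiIiVVVVVVVVVVAAAAAAAAAAAAAiiIiIgiIiIiIiIiIiIiJVVVVVVVVVUAAAAAAAAAAAACiIiIiIiIIiIiIiIiIiJVVVVVVVVVVQAAAAAAAAAAAACIiIiIiIiIiIgiIiIiIlVVVVVVVVVVAAAAAAAAAAAAAIiIiIiIiIiIiIIiIiIlVVVVVVVVVVUAAAAAAAAAAAMzM4iIiIiIiIiIgiIiIiVVVVVVVVVVVQAAAAAAAAAAMzMzOIiIiIiIiIiIIiIiJVVVVVVVVVUAAAAAAAAAMzMzMzMziIiIiIiIiIgiIiIlVVVVVVVQAAAAAAAAAAMzMzMzMzMzOIiIiIiIiCIiIiVVVVVVUAAAAAAAAAAAAzMzMzMzMzMzOIiIiIiIgiIiJVVVVQAAAAAAAAAAAAADMzMzMzMzMzMzOIiIiIiCIiIlVVVQAAAAAAAAAAAAAAMzMzMzMzMzMzMzN3iIiIgiIiVVVmZmAAAAAAAAAAAAAzMzMzMzMzMzMzM3d3d4iCIiJVVmZmZmAAAAAAAAAAADMzMzMzMzMzMzM3d3d3eIIiIlVmZmZmZgAAAAAAAAAAMzMzMzMzMzMzMzd3d3d3iCIiVmZmZmZmAAAAAAAAAAMzMzMzMzMzMzMzN3d3d3d4IiJWZmZmZmZmAAAAAAAAAzMzMzMzMzMzMzN3d3d3d3eCImZmZmZmZmZmYAAAAAADMzMzMzMzMzMzN3d3d3d3d3IiZmZmZmZmZmZgAAAAADMzMzMzMzMzMzN3d3d3d3d3dyJmZmZmZmZmZmAAAAADMzMzMzMzMzMzN3d3d3d3d3d3cmZmZmZmZmZmYAAAAN0zMzMzMzMzMzd3d3d3d3d3d3d3ZmZmZmZmZmZgAAAA3TMzMzMzMzMzd3d3d3d3d3d3d3d2ZmZmZmZmZmAAAADdMzMzMzMzMzd3d3d3d3d3d3cRF3dmZmZmZmZmYAAAAN3TMzMzMzMzd3d3d3d3d3d3cRERF2ZmZmZmZmZgAAAA3dMzMzMzM6d3d3d3d3d3d3cRERERFmZmZmZmZmAAAA3d3TMzMzOqqqp3d3d3d3d3EREREREREWZmZmZmYAAADd3dMzMzOqqqqqqqqqERFxEREREREREREWZmZmZgAAAN3d3TMzOqqqqqqqqqoRERERERERERERERFmzMZmAAAA3d3d0zOqqqqqqqqqqqEREREREREREREREWzMzMwAAADd3d3d06qqqqqqqqqqoRERERERERERERERzMzMzAAADd3d3d3QCqqqqqqqqqoRERERERERERERERHMzMzMAADd3d3d3dAAAAAAqqqqqhERERERERERERERHMzMzMwA3d3d3d3dAAAAAACqqqqqEREREREREREREREczMzMzAAN3d3d3dAAAAAAAKqqqqoREREREREREREREczMzMzMAADd3d3dAAAAAAAKqqqqoREREREREREREREczMzMzMwAAA3d3dAAAAAAAACqqqqhEREREREREREREczMzMzMzAAAD///8AAAAAAAAKAAAAEREREREREREREczMzMzMzMAAAP////AAAAAAAAAAAAABEREREREREREczMzMzMzMwAAA//////AAAAAAAAAAAAEREREREREREQAOzMzMzMzAAAD///////8AAAAAAAAAAREREREREREQAADu7u7u7uAABERE//////8AAAAAAAABEREREREREQAAAO7u7u7u4AAERERE//////AAAAAAABERERERERERAAAADu7u7u7gAARERERP/////wAAAAABEREREREREREAAAAA7u7u7uAABERERET//////wAAABEREREREREREAAAAAAO7u7u4AAERERERE/////0REABEREREREREREAAAAAAADu7u7gAERERERERE///0REQBERERERERERAAAAAAAADu7u7uAARERERERERP/0RERJmZEQAAAAAAAAAAAAAAAL7u7u4ARERERERERERERERJmZmZkAAAAAAAAAAAAAALu+7u7gRERERERERERERERJmZmZmZkAAAAAAAAAAAALu7vu7uRERERERERERERERJmZmZmZkAAAAAAAAAAAAAu7u77u5ERERERERERERERJmZmZmZmQAAAAAAAAAAAAu7u7u+7gAEREREREREREREmZmZmZmZkAAAAAAAAAAAu7u7u77uAABEREREREREREmZmZmZmZmQAAAAAAAAAAu7u7u7u+4AAABERERERERESZmZmZmZmZkAAAAAAAAAu7u7u7u7vgAAAERERERERESZmZmZmZmZmQAAAAAAAAu7u7u7u7u+AAAARERERERERJmZmZmZmZmZkAAAAAAAu7u7u7u7u7sAAABERERERESZmZmZmZmZmZkAAAAAAAC7u7u7u7u7uwAAAERERERESZmZmZmZmZmZmQAAAAAAALu7u7u7u7u7"/>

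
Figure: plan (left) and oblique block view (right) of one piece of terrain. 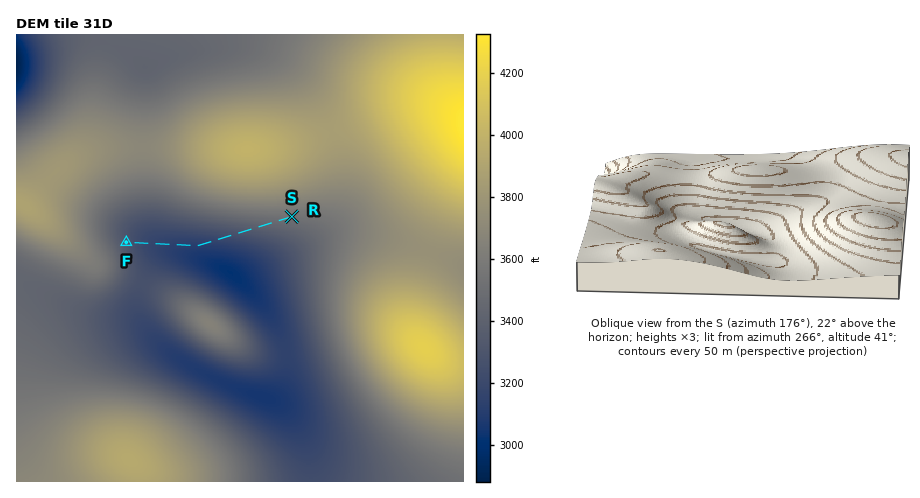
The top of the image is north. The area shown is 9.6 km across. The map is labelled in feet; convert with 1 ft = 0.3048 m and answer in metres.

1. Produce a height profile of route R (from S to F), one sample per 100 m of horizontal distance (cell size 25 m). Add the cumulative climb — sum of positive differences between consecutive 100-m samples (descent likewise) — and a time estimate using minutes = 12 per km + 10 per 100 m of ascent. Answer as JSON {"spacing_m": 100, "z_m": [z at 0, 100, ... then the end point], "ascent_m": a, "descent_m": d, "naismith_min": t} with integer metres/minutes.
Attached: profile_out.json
{"spacing_m": 100, "z_m": [1077, 1072, 1067, 1061, 1056, 1050, 1043, 1036, 1029, 1022, 1015, 1008, 1000, 993, 986, 979, 972, 966, 961, 956, 951, 948, 948, 949, 950, 952, 954, 956, 958, 961, 964, 967, 971, 976, 982, 990, 1000, 1005], "ascent_m": 57, "descent_m": 128, "naismith_min": 49}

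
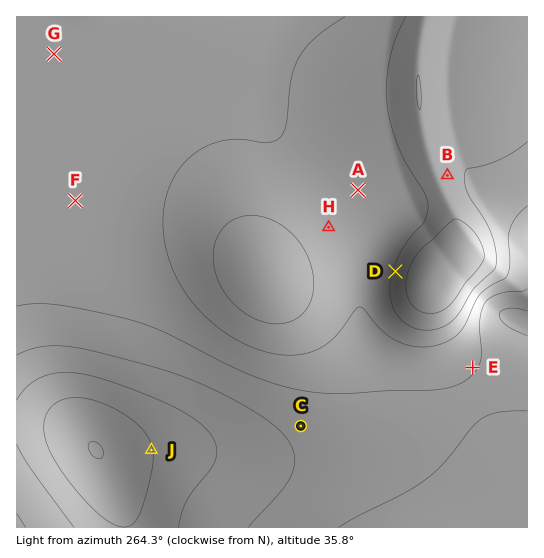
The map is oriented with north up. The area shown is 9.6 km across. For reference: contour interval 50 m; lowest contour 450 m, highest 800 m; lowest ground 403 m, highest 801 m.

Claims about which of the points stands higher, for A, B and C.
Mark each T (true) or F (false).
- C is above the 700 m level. F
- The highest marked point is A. F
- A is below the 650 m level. T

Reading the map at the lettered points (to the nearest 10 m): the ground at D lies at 490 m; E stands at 600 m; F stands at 570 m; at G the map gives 560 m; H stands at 530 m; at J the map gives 750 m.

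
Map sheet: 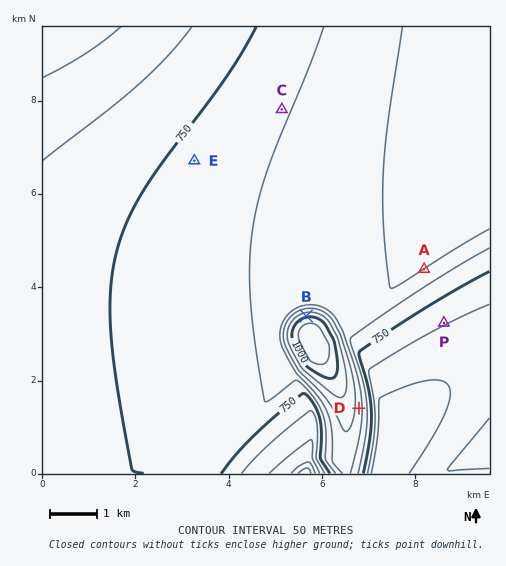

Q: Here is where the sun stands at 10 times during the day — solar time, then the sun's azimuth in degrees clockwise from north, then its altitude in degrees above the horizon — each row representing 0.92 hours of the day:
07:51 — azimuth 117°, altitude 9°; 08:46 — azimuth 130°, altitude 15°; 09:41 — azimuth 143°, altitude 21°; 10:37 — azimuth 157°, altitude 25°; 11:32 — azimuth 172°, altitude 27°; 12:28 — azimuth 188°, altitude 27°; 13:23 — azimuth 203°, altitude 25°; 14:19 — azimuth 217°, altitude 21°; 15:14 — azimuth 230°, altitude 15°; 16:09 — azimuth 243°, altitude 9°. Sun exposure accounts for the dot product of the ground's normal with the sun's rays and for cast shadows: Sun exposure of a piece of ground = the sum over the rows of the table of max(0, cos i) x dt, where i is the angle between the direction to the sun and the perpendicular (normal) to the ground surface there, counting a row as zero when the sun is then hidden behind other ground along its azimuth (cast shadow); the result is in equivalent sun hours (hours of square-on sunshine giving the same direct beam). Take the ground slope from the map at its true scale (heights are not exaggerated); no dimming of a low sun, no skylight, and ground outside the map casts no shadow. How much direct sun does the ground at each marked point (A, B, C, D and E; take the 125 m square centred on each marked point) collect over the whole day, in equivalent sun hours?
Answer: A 3.8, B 0.3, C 3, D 3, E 2.9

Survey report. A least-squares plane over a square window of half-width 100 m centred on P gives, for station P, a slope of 5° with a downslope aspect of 152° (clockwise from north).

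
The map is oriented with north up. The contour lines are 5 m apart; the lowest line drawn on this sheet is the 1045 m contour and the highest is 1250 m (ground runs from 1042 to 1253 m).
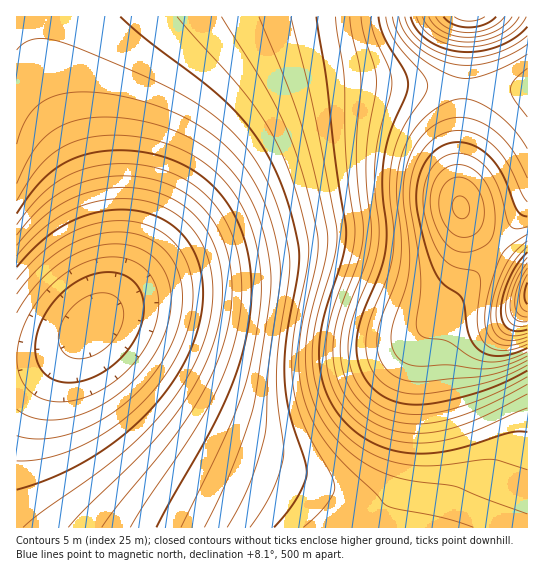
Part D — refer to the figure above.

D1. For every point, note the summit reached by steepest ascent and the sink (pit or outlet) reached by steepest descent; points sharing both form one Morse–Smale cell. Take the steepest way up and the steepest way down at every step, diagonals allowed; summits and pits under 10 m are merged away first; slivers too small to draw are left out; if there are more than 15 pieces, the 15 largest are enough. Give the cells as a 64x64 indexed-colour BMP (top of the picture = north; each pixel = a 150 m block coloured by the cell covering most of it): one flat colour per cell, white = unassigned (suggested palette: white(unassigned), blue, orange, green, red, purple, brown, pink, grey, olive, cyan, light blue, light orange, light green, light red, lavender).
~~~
<image width="64" height="64" href="data:image/bmp;base64,Qk12CAAAAAAAAHYAAAAoAAAAQAAAAEAAAAABAAQAAAAAAAAIAAATCwAAEwsAABAAAAAAAAAA////ALR3HwAOf/8ALKAsACgn1gC9Z5QAS1aMAMJ34wB/f38AIr28AM++FwDox64AeLv/AIrfmACWmP8A1bDFABEREREREREREREREREREREREREREREREREREzMzMzMzERERERERERERERERERERERERERERERERERETMzMzMzMRERERERERERERERERERERERERERERERERERMzMzMzMxERERERERERERERERERERERERERERERERERETMzMzMzERERERERERERERERERERERERERERERERERERMzMzMzMREREREREREREREREREREREREREREREREREREzMzMzMxERERERERERERERERERERERERERERERERERERMzMzMzEREREREREREREREREREREREREREREREREREREzMzMzMREREREREREREREREREREREREREREREREREREzMzMzMxERERERERERERERERERERERERERERERERERETMzMzMzERERERERERERERERERERERERERERERERERERMzMzMzMREREREREREREREREREREREREREREREREREREzMzMzMxERERERERERERERERERERERERERERERERERETMzMzMzERERERERERERERERERERERERERERERERERETMzMzMzMRERERERERERERERERERERERERERERERERERMzMzMzMxEREREREREREREREREREREREREREREREREREzMzMzMzERERERERERERERERERERERERERERERERERETMzMzMzMRERERERERERERERERERERERERERERERERERMzMzMzMxERERERERERERERERERERERERERERERERERMzMzMzMzEREREREREREREREREREREREREREREREREREzMzMzMzMRERERERERERERERERERERERERERERERERETMzMzMzM0REERERERERERERERERERERERERERERERERMzMzMzMzREREEREREREREREREREREREREREREREREREzMzMzMzNERERBERERERERERERERERERERERERERERETMzMzMzM0RERERBERERERERERERERERERERERERERERMzMzMzMzREREREQRERERERERERERERERERERERERERETMzMzMzNERERERBERERERERERERERERERERERERERERMzMzMzM0REREREQRERERERERERERERERERERERERERETMzMzMzRERERERCEREREREREREREREREREREREREREREzMzMzNEREREREIhERERERERERERERERERERERERERERMzMzM0REREREQiIREREREREREREREREREREREREREREzMzMzRERERERCIhERERERERERERERERERERERERERERMzMzNEREREREIiIRERERERERERERERERERERERERERETMzM0REREREQiIiEREREREREREREREREREREREREREREzMzRERERERCIiIhERERERERERERERERERERERERERERMzNEREREREIiIiEREREREREREREREREREREREREREREzM0REREREIiIiIhERERERERERERERERERERERERERERMzREREREQiIiIiERERERERERERERERERERERERERERETNERERERCIiIiIhERERERERERERERERERERERERERERE0REREREIiIiIiIRERERERERERERERERERERERERERETREREREIiIiIiIhERERERERERERERERERERERERERERFEREREQiIiIiIiIREREREREREREREREREREREREREREURERERCIiIiIiIiERERERERERERERERERERERERERERREREREIiIiIiIiIRERERERERERERERERERERERERERFEREREIiIiIiIiIiEREREREREREREREREREREREREREUREREQiIiIiIiIiIhERERERERERERERERERERERERERRERERCIiIiIiIiIiERERERERERERERERERERERERERFERERCIiIiIiIiIiIhEREREREREREREREREREREREREUREREIiIiIiIiIiIiIRERERERERERERERERERERERERREREIiIiIiIiIiIiIiERERERERERERERERERERERERFEREQiIiIiIiIiIiIiIhEREREREREREREREREREREREUREQiIiIiIiIiIiIiIiIRERERERERERERERERERERERRERCIiIiIiIiIiIiIiIiIRERERERERERERERERERERFEREIiIiIiIiIiIiIiIiIiIREREREREREREREREREREUREIiIiIiIiIiIiIiIiIiIiIRERERERERERERERERERREQiIiIiIiIiIiIiIiIiIiIiIiIREREiIiIiIiIiIiJEQiIiIiIiIiIiIiIiIiIiIiIiIiIiIiIiIiIiIiIiIkRCIiIiIiIiIiIiIiIiIiIiIiIiIiIiIiIiIiIiIiIiREIiIiIiIiIiIiIiIiIiIiIiIiIiIiIiIiIiIiIiIiJEQiIiIiIiIiIiIiIiIiIiIiIiIiIiIiIiIiIiIiIiIkQiIiIiIiIiIiIiIiIiIiIiIiIiIiIiIiIiIiIiIiIiRCIiIiIiIiIiIiIiIiIiIiIiIiIiIiIiIiIiIiIiIiJEIiIiIiIiIiIiIiIiIiIiIiIiIiIiIiIiIiIiIiIiIkQiIiIiIiIiIiIiIiIiIiIiIiIiIiIiIiIiIiIiIiIi"/>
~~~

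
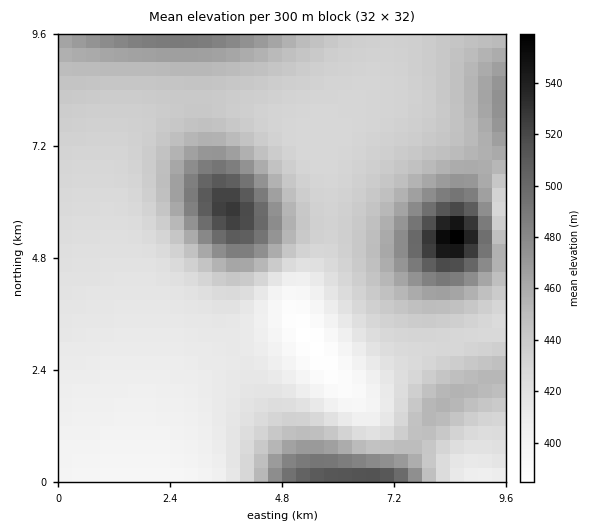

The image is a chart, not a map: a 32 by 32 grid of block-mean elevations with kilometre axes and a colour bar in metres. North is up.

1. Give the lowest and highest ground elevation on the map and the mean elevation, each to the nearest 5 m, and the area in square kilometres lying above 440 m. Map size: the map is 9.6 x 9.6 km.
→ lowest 385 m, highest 560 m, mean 440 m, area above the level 34.6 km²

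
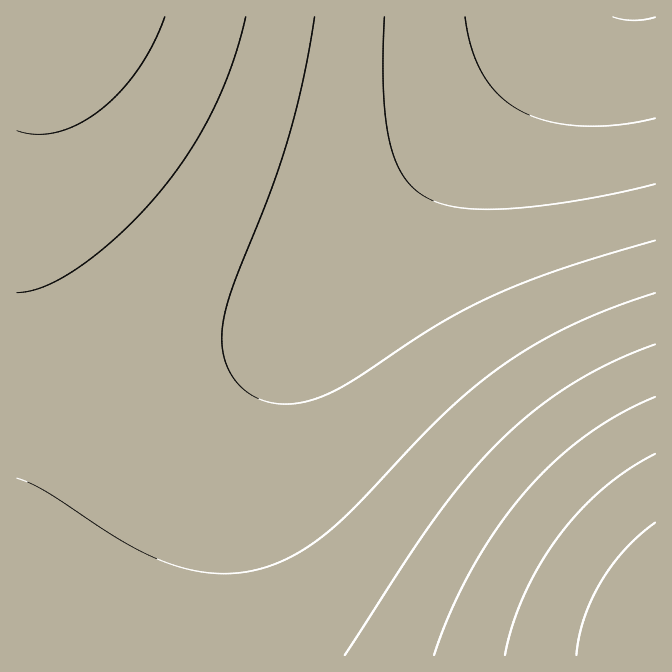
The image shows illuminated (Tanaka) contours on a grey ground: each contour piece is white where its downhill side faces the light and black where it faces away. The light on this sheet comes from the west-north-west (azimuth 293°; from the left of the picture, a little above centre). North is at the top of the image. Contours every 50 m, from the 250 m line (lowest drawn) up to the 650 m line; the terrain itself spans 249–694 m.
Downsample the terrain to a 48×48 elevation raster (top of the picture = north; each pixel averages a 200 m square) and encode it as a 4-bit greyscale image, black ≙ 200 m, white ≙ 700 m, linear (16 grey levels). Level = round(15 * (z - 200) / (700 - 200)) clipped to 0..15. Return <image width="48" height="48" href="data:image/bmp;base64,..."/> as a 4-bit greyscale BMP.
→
<image width="48" height="48" href="data:image/bmp;base64,Qk32BAAAAAAAAHYAAAAoAAAAMAAAADAAAAABAAQAAAAAAIAEAAATCwAAEwsAABAAAAAAAAAAAAAAABEREQAiIiIAMzMzAERERABVVVUAZmZmAHd3dwCIiIgAmZmZAKqqqgC7u7sAzMzMAN3d3QDu7u4A////AIiIiIiIiIiIiIiJmZmaqqu7vMzd3e7u/4iIiIiIiIiIiIiImZmZqqq7vMzN3e7u/4iIiIiIiIiIiIiIiZmZqqq7u8zN3d7u74iIiIiIiIiIiIiIiJmZmqqru8zN3d7u74iIiIiIiIiIiIiIiImZmaqru8zM3d7u7oiIiIiIiIiIiIiIiIiZmaqqu7zM3d3u7oiIiIiIiId3d4iIiIiJmZqqu7zMzd3u7oiIiIiId3d3d3d4iIiJmZqqq7vMzd3e7oiIiIh3d3d3d3d3iIiImZmqq7u8zN3d7oiIiId3d3d3d3d3d4iIiZmaqru8zM3d3oiIh3d3d3d3d3d3d3iIiJmaqqu7zMzd3YiId3d3d3d3d3d3d3eIiJmZqqq7vMzN3Yh3d3d3d3d3d3d3d3d4iImZmqq7u8zM3Xd3d3d3d3d3d3d3d3d3iIiZmaqru7zMzHd3d3d3d3d3ZmZ3d3d3eIiJmZqqu7vMzHd3d3d3d3dmZmZmZ3d3eIiImZmqq7u7zHd3d3d3d3ZmZmZmZnd3d4iIiZmaqqu7u3d3d3d3d2ZmZmZmZmZ3d3iIiJmZqqq7u3d3d3d3dmZmZmZmZmZnd3eIiImZmqqqu3d3d3d3dmZmZmZmZmZmd3d3iIiZmZqqqnd3d3d3dmZmZmZmZmZmZ3d3eIiJmZmqqnd3d3d3ZmZmZmZmZmZmZnd3d4iIiZmZqnd3d3d3ZmZmZmZmZmZmZmZ3d3eIiImZmXd3d3d3dmZmZmZmZmZmZmZnd3d4iIiJmXd3d3d3dmZmZmZmZmZmZmZmZ3d3eIiIiXd3d3d3dmZmZmZmVVVWZmZmZmd3d3iIiHd3d3d3d2ZmZmZlVVVVVmZmZmZnd3d3iIh3d3d3d2ZmZmZlVVVVVVVmZmZmZ3d3d4iId3d3d3ZmZmZlVVVVVVVVZmZmZmZ3d4iIh3d3d3ZmZmZlVVVVVVVVVVZmZmZmZ4iIiHd3d3dmZmZlVVVVVVVVVVVVZmZmZoiIiIh3d3d2ZmZlVVVVVVVVVVVVVVVmZoiIiIiHd3d2ZmZlVVVVVVVVVVVVVVVVVYiIiIiId3d3ZmZmVVVVVVVVVVVVVVVVVYiIiIiIh3d3ZmZmVVVVVVRERERERERVVYiIiIiIh3d3dmZmVVVVVERERERERERERJmZmIiIiHd3dmZmVVVVVERERERERERERJmZmYiIiId3d2ZmVVVVRERERERERERERJmZmZmIiId3d2ZmZVVVREREREMzMzMzM5mZmZmYiIh3d2ZmZVVVREREQzMzMzMzM5mZmZmYiIiHd3ZmZVVVREREMzMzMzMzM5mZmZmZiIiHd3ZmZVVVRERDMzMzMzMzM5mZmZmZmIiHd3ZmZVVVRERDMzMzMiIiIqqqmZmZmYiId3dmZVVVREQzMzMyIiIiIqqqqpmZmYiId3dmZlVVREQzMzMiIiIiIqqqqqmZmZiIh3dmZlVVREQzMzIiIiIiIqqqqqqZmZiIh3dmZlVVREQzMzIiIiIiIqqqqqqZmZiIh3d2ZlVVREQzMyIiIiIiIg=="/>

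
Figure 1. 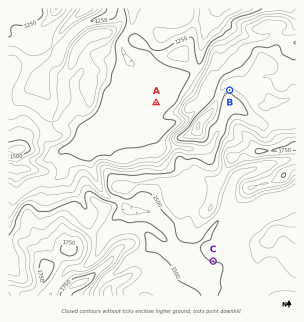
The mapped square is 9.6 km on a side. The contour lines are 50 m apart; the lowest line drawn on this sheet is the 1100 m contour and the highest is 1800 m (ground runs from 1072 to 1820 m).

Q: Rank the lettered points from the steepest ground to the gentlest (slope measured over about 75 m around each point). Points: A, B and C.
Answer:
B C A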